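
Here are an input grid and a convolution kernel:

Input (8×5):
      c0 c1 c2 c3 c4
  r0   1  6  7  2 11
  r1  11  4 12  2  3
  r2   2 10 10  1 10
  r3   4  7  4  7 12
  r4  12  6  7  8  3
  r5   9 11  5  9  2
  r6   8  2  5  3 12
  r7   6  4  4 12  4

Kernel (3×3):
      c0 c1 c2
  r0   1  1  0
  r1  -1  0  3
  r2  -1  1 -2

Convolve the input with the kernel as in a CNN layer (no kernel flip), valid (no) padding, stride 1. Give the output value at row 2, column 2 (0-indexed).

38

The receptive field on the input at this output position is [10 1 10 / 4 7 12 / 7 8 3]. Elementwise product with the kernel and sum: 10·1 + 1·1 + 4·-1 + 12·3 + 7·-1 + 8·1 + 3·-2.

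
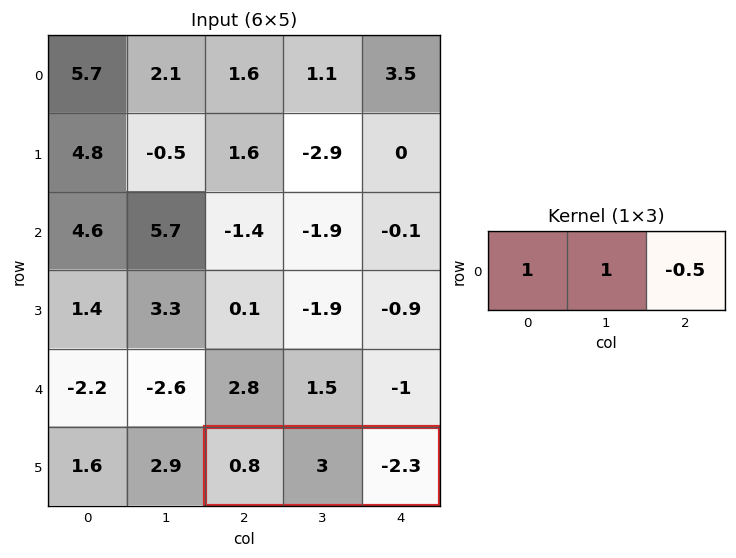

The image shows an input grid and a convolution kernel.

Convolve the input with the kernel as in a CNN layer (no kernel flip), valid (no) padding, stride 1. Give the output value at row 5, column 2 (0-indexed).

The receptive field on the input at this output position is [0.8 3 -2.3]. Elementwise product with the kernel and sum: 0.8·1 + 3·1 + -2.3·-0.5.

4.95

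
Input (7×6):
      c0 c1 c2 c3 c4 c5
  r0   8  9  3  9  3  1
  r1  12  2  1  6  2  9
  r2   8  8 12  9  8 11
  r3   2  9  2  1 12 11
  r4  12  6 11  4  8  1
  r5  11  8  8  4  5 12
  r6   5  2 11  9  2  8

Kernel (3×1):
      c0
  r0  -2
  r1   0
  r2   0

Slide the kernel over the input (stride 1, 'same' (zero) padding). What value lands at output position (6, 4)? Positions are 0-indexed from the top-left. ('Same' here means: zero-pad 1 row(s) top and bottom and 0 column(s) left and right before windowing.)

-10

The receptive field on the zero-padded input at this output position is [5 / 2 / 0]. Elementwise product with the kernel and sum: 5·-2.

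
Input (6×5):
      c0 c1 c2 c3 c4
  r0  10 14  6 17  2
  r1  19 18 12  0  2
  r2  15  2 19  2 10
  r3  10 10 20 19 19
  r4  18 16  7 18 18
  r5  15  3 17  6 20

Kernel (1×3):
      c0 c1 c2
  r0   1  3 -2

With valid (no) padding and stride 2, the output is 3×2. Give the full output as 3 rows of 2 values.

40 53
-17 5
52 25

Output[0,0]: The receptive field on the input at this output position is [10 14 6]. Elementwise product with the kernel and sum: 10·1 + 14·3 + 6·-2.
Output[0,1]: The receptive field on the input at this output position is [6 17 2]. Elementwise product with the kernel and sum: 6·1 + 17·3 + 2·-2.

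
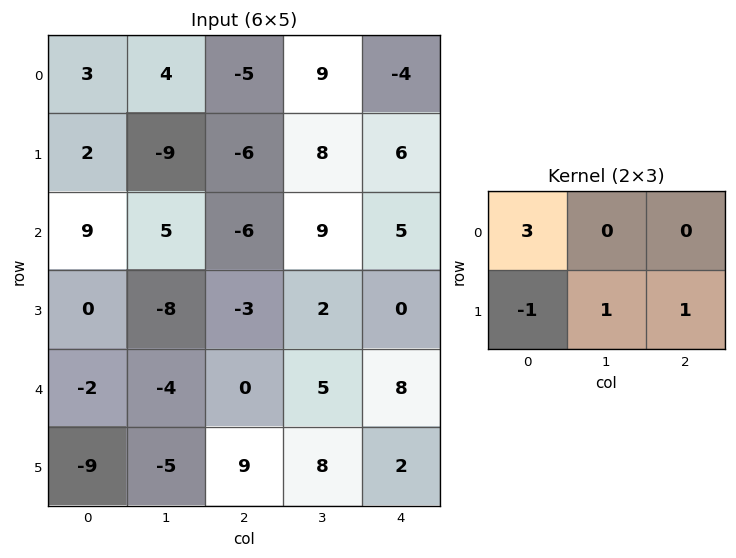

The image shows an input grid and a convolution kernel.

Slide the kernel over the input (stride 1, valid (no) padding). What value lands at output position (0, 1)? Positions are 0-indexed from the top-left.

The receptive field on the input at this output position is [4 -5 9 / -9 -6 8]. Elementwise product with the kernel and sum: 4·3 + -9·-1 + -6·1 + 8·1.

23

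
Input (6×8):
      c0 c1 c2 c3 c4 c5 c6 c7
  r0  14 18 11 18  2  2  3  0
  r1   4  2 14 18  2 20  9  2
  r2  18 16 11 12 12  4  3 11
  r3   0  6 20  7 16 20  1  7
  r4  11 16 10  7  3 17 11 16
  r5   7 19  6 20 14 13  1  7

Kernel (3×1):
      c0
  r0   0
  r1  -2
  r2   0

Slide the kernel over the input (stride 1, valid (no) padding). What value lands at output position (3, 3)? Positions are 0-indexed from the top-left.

The receptive field on the input at this output position is [7 / 7 / 20]. Elementwise product with the kernel and sum: 7·-2.

-14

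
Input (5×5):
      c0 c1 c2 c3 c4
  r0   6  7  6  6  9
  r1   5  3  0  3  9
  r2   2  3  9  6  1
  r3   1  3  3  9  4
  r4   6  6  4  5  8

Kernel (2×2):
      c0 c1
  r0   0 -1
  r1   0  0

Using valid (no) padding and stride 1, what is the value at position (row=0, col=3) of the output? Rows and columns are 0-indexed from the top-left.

The receptive field on the input at this output position is [6 9 / 3 9]. Elementwise product with the kernel and sum: 9·-1.

-9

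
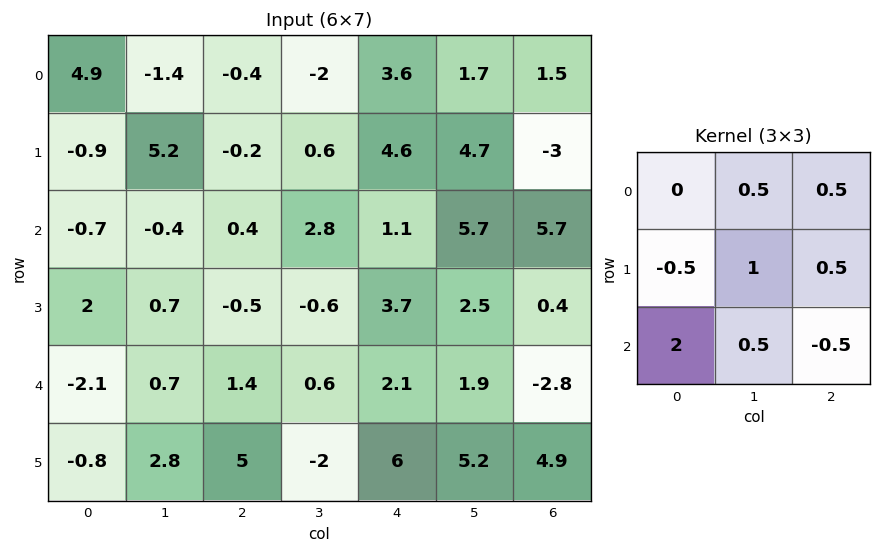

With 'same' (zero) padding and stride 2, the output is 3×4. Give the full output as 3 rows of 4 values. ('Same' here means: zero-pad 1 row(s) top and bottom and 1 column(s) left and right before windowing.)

1.15 9.3 6.6 8.55
1.9 3.65 6.6 6.55
-2.2 9.9 2.25 9.3

Output[0,0]: The receptive field on the zero-padded input at this output position is [0 0 0 / 0 4.9 -1.4 / 0 -0.9 5.2]. Elementwise product with the kernel and sum: 0·0.5 + 0·0.5 + 0·-0.5 + 4.9·1 + -1.4·0.5 + 0·2 + -0.9·0.5 + 5.2·-0.5.
Output[0,1]: The receptive field on the zero-padded input at this output position is [0 0 0 / -1.4 -0.4 -2 / 5.2 -0.2 0.6]. Elementwise product with the kernel and sum: 0·0.5 + 0·0.5 + -1.4·-0.5 + -0.4·1 + -2·0.5 + 5.2·2 + -0.2·0.5 + 0.6·-0.5.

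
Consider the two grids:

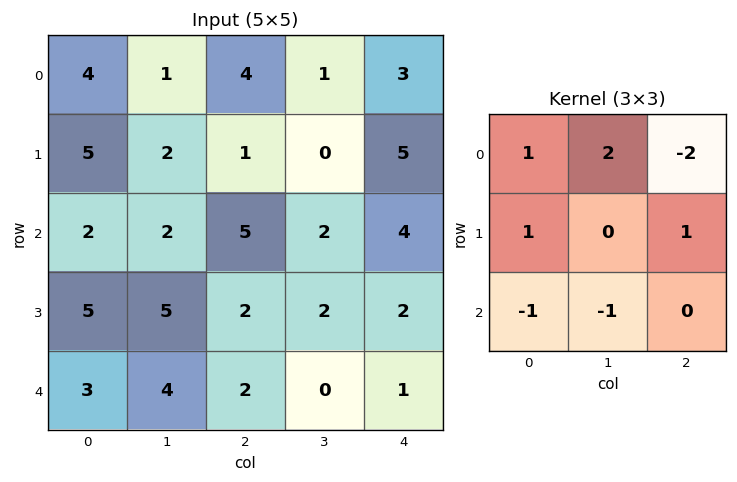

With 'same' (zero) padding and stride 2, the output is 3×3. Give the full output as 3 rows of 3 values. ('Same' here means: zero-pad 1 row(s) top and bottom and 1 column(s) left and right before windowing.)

-4 -1 -4
3 1 8
4 9 6

Output[0,0]: The receptive field on the zero-padded input at this output position is [0 0 0 / 0 4 1 / 0 5 2]. Elementwise product with the kernel and sum: 0·1 + 0·2 + 0·-2 + 0·1 + 1·1 + 0·-1 + 5·-1.
Output[0,1]: The receptive field on the zero-padded input at this output position is [0 0 0 / 1 4 1 / 2 1 0]. Elementwise product with the kernel and sum: 0·1 + 0·2 + 0·-2 + 1·1 + 1·1 + 2·-1 + 1·-1.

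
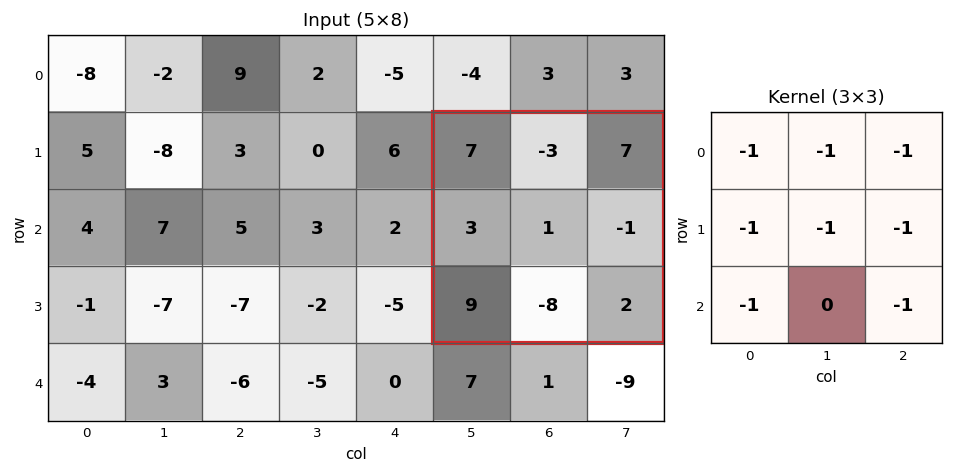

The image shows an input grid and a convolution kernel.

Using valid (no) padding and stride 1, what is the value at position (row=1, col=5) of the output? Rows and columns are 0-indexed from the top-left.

-25

The receptive field on the input at this output position is [7 -3 7 / 3 1 -1 / 9 -8 2]. Elementwise product with the kernel and sum: 7·-1 + -3·-1 + 7·-1 + 3·-1 + 1·-1 + -1·-1 + 9·-1 + 2·-1.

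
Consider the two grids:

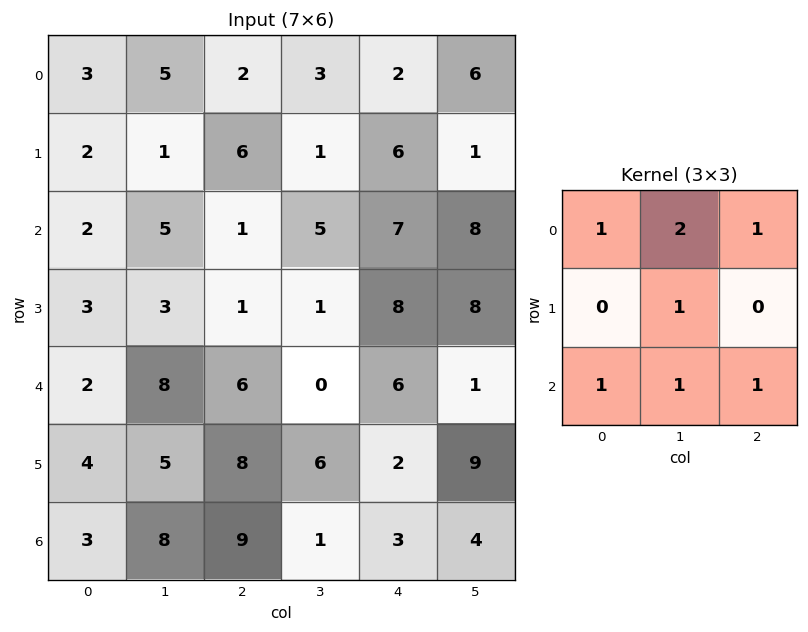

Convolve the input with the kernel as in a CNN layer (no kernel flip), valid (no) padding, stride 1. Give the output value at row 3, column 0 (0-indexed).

The receptive field on the input at this output position is [3 3 1 / 2 8 6 / 4 5 8]. Elementwise product with the kernel and sum: 3·1 + 3·2 + 1·1 + 8·1 + 4·1 + 5·1 + 8·1.

35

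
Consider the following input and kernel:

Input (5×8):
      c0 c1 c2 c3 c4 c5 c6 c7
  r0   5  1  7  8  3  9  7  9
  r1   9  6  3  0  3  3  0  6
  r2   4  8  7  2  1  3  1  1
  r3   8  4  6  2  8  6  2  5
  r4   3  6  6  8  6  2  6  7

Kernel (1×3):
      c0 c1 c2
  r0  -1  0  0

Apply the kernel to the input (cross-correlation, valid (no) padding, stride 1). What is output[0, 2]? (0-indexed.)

-7

The receptive field on the input at this output position is [7 8 3]. Elementwise product with the kernel and sum: 7·-1.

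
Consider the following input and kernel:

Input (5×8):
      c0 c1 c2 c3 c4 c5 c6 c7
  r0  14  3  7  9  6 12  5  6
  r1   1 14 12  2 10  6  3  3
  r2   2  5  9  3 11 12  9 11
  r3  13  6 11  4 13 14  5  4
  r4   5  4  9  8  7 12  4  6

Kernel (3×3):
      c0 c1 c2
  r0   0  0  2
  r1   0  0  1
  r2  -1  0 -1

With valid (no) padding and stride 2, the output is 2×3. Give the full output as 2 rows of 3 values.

Output[0,0]: The receptive field on the input at this output position is [14 3 7 / 1 14 12 / 2 5 9]. Elementwise product with the kernel and sum: 7·2 + 12·1 + 2·-1 + 9·-1.
Output[0,1]: The receptive field on the input at this output position is [7 9 6 / 12 2 10 / 9 3 11]. Elementwise product with the kernel and sum: 6·2 + 10·1 + 9·-1 + 11·-1.

15 2 -7
15 19 12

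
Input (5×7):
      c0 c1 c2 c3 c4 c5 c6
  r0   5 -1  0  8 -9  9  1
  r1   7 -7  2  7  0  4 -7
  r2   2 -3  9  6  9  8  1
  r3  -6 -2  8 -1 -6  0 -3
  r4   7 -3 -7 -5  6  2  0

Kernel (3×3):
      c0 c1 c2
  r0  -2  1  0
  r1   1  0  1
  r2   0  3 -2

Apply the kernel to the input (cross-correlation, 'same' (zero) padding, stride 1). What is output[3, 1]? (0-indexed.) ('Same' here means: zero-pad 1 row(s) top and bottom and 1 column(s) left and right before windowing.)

0

The receptive field on the zero-padded input at this output position is [2 -3 9 / -6 -2 8 / 7 -3 -7]. Elementwise product with the kernel and sum: 2·-2 + -3·1 + -6·1 + 8·1 + -3·3 + -7·-2.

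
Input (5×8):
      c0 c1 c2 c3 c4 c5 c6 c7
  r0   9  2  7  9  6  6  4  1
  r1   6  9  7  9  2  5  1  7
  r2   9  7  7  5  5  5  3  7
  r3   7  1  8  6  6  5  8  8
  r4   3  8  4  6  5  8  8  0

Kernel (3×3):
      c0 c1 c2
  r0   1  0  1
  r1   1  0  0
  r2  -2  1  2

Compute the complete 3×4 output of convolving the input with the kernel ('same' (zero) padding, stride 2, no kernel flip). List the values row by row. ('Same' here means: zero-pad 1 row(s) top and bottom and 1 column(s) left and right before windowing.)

24 9 3 11
18 43 23 31
1 15 17 21

Output[0,0]: The receptive field on the zero-padded input at this output position is [0 0 0 / 0 9 2 / 0 6 9]. Elementwise product with the kernel and sum: 0·1 + 0·1 + 0·1 + 0·-2 + 6·1 + 9·2.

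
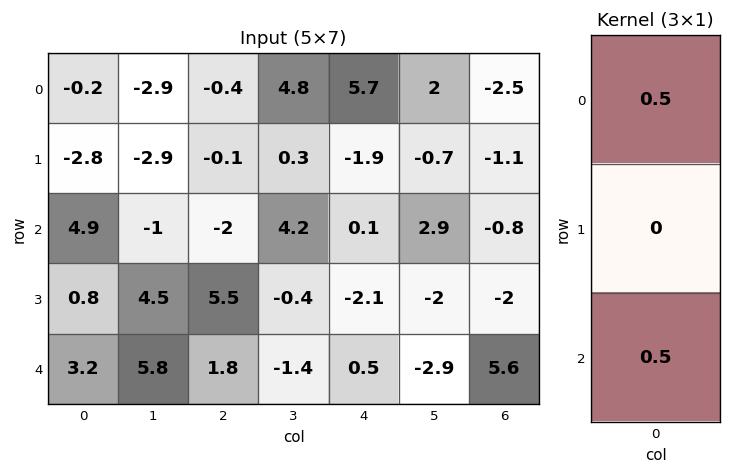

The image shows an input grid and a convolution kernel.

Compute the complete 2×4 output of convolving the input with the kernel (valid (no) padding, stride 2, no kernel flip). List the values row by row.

2.35 -1.2 2.9 -1.65
4.05 -0.1 0.3 2.4

Output[0,0]: The receptive field on the input at this output position is [-0.2 / -2.8 / 4.9]. Elementwise product with the kernel and sum: -0.2·0.5 + 4.9·0.5.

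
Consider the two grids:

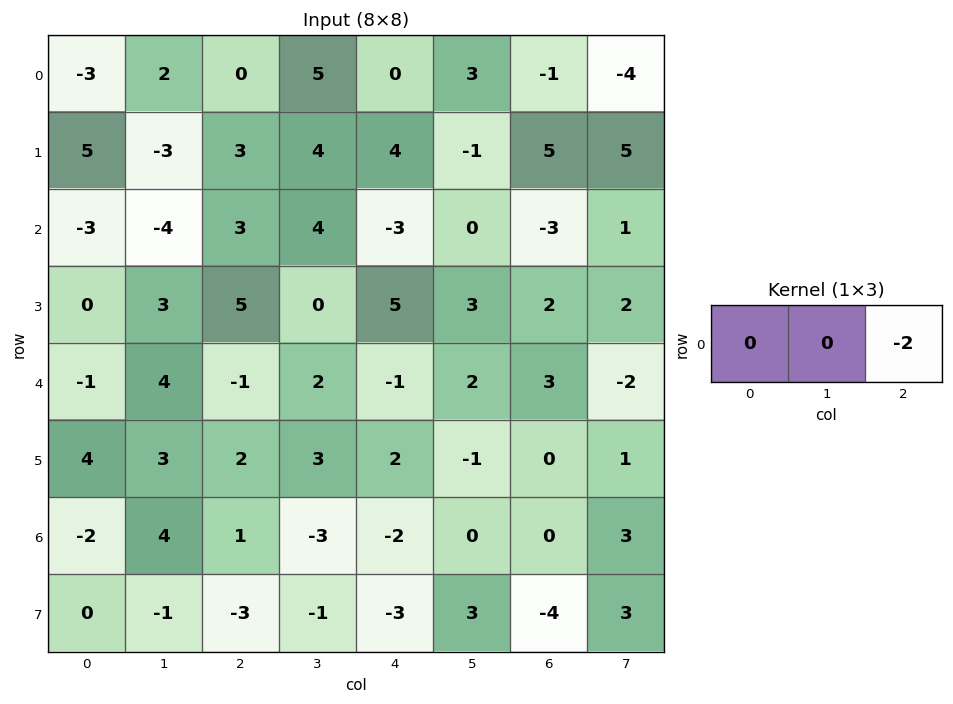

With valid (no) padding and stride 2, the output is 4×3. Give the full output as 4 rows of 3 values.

0 0 2
-6 6 6
2 2 -6
-2 4 0

Output[0,0]: The receptive field on the input at this output position is [-3 2 0]. Elementwise product with the kernel and sum: 0·-2.
Output[0,1]: The receptive field on the input at this output position is [0 5 0]. Elementwise product with the kernel and sum: 0·-2.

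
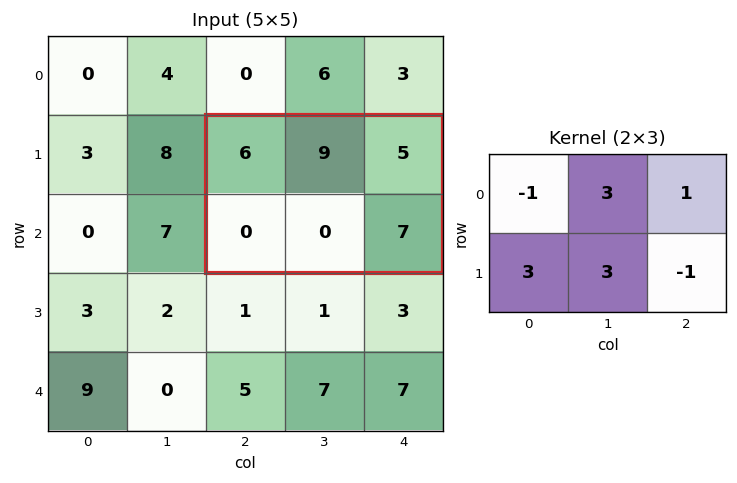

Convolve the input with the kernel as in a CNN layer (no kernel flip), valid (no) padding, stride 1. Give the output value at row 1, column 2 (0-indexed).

19

The receptive field on the input at this output position is [6 9 5 / 0 0 7]. Elementwise product with the kernel and sum: 6·-1 + 9·3 + 5·1 + 0·3 + 0·3 + 7·-1.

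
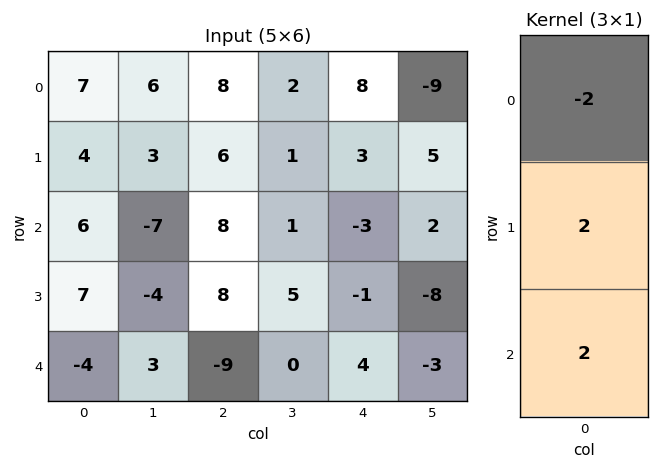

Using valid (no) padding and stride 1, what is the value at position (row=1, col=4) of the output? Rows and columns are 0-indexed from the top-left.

-14

The receptive field on the input at this output position is [3 / -3 / -1]. Elementwise product with the kernel and sum: 3·-2 + -3·2 + -1·2.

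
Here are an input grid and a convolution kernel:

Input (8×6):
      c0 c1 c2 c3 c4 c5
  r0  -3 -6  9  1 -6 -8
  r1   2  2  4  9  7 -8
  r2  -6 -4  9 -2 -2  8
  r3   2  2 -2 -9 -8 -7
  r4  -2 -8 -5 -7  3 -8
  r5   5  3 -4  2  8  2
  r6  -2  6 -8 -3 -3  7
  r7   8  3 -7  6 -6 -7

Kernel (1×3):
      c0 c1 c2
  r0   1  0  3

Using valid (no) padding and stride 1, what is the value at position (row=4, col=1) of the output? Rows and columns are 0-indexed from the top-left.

The receptive field on the input at this output position is [-8 -5 -7]. Elementwise product with the kernel and sum: -8·1 + -7·3.

-29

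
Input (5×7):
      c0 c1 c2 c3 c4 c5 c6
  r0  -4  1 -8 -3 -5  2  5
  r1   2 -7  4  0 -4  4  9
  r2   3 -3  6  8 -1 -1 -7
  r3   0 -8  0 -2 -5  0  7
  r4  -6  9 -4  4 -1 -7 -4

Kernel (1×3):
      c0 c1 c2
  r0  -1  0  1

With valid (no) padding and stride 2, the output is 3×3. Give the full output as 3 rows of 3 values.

-4 3 10
3 -7 -6
2 3 -3

Output[0,0]: The receptive field on the input at this output position is [-4 1 -8]. Elementwise product with the kernel and sum: -4·-1 + -8·1.
Output[0,1]: The receptive field on the input at this output position is [-8 -3 -5]. Elementwise product with the kernel and sum: -8·-1 + -5·1.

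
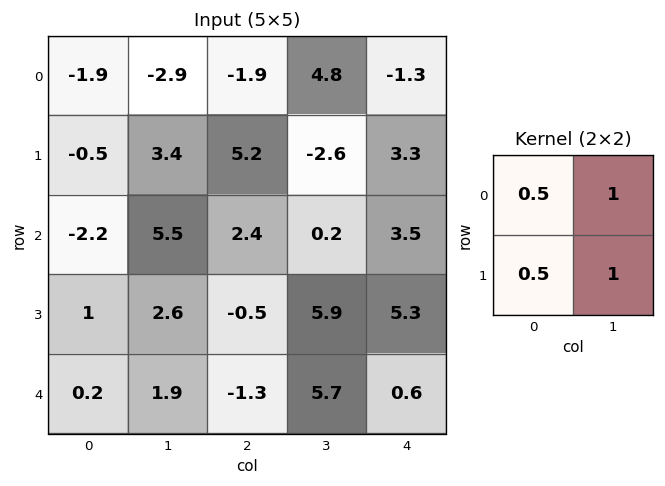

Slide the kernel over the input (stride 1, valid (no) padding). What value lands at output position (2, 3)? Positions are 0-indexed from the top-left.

The receptive field on the input at this output position is [0.2 3.5 / 5.9 5.3]. Elementwise product with the kernel and sum: 0.2·0.5 + 3.5·1 + 5.9·0.5 + 5.3·1.

11.85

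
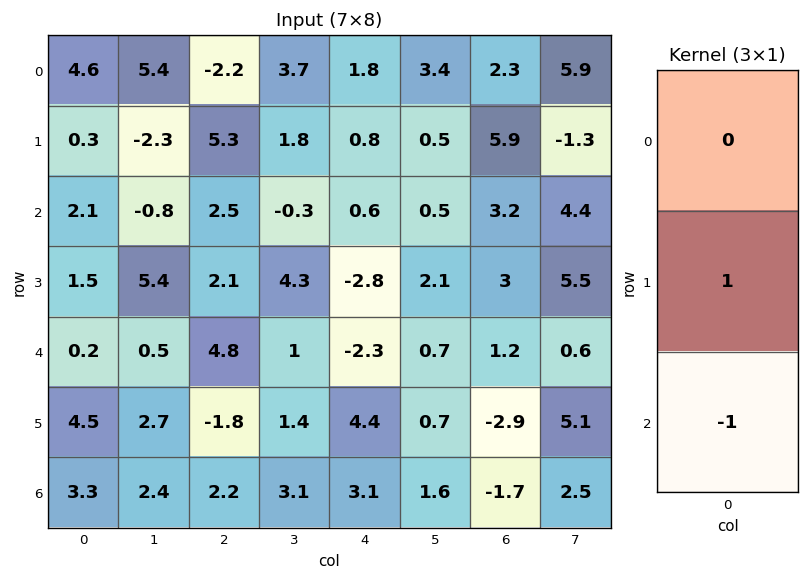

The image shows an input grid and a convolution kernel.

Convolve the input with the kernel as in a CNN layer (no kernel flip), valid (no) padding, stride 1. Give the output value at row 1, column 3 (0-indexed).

The receptive field on the input at this output position is [1.8 / -0.3 / 4.3]. Elementwise product with the kernel and sum: -0.3·1 + 4.3·-1.

-4.6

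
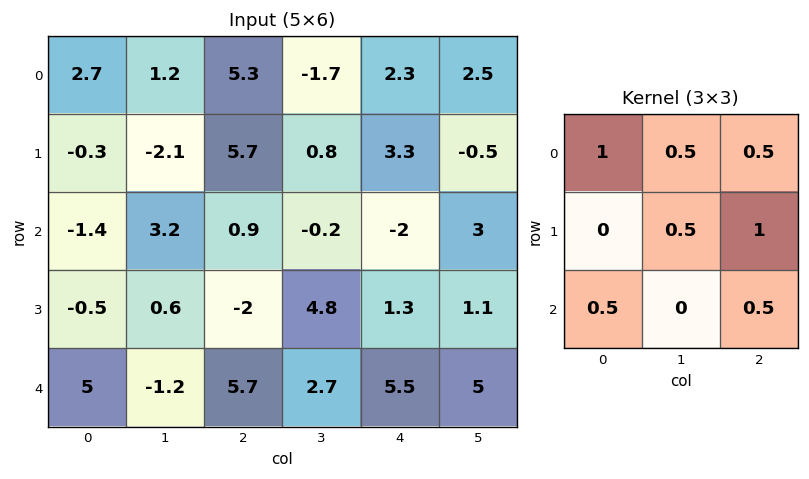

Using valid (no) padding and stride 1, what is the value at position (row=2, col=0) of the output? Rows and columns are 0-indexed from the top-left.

4.3

The receptive field on the input at this output position is [-1.4 3.2 0.9 / -0.5 0.6 -2 / 5 -1.2 5.7]. Elementwise product with the kernel and sum: -1.4·1 + 3.2·0.5 + 0.9·0.5 + 0.6·0.5 + -2·1 + 5·0.5 + 5.7·0.5.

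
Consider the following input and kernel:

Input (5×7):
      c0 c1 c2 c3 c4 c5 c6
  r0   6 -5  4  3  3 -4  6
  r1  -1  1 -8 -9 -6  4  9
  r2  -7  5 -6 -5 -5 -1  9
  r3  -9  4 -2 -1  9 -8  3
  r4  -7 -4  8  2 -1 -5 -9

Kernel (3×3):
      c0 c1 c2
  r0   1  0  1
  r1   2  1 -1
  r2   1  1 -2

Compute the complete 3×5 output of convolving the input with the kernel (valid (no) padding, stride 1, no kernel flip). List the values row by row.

Output[0,0]: The receptive field on the input at this output position is [6 -5 4 / -1 1 -8 / -7 5 -6]. Elementwise product with the kernel and sum: 6·1 + 4·1 + -1·2 + 1·1 + -8·-1 + -7·1 + 5·1 + -6·-2.
Output[0,1]: The receptive field on the input at this output position is [-5 4 3 / 1 -8 -9 / 5 -6 -5]. Elementwise product with the kernel and sum: -5·1 + 3·1 + 1·2 + -8·1 + -9·-1 + 5·1 + -6·1 + -5·-2.

27 10 -13 -37 -32
-13 5 -47 5 -22
-52 7 -13 20 23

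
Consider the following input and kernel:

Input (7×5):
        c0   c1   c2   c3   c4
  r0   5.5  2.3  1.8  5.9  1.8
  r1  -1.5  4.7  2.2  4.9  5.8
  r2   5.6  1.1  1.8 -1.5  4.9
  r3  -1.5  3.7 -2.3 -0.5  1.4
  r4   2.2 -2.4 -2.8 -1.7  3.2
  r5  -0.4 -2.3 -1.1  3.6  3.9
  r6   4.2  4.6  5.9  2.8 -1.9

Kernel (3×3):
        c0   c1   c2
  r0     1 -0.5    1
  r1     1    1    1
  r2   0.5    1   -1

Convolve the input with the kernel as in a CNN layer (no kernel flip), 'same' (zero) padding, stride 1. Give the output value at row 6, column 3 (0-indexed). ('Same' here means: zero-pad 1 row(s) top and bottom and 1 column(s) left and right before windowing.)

7.8

The receptive field on the zero-padded input at this output position is [-1.1 3.6 3.9 / 5.9 2.8 -1.9 / 0 0 0]. Elementwise product with the kernel and sum: -1.1·1 + 3.6·-0.5 + 3.9·1 + 5.9·1 + 2.8·1 + -1.9·1 + 0·0.5 + 0·1 + 0·-1.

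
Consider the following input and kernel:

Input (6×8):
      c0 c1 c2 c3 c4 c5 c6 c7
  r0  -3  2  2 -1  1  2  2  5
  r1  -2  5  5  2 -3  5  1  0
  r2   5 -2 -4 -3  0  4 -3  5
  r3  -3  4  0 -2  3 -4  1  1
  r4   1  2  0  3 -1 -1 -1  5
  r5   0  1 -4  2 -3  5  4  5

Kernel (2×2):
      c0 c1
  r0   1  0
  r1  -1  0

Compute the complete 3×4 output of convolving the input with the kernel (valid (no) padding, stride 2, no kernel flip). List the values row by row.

-1 -3 4 1
8 -4 -3 -4
1 4 2 -5

Output[0,0]: The receptive field on the input at this output position is [-3 2 / -2 5]. Elementwise product with the kernel and sum: -3·1 + -2·-1.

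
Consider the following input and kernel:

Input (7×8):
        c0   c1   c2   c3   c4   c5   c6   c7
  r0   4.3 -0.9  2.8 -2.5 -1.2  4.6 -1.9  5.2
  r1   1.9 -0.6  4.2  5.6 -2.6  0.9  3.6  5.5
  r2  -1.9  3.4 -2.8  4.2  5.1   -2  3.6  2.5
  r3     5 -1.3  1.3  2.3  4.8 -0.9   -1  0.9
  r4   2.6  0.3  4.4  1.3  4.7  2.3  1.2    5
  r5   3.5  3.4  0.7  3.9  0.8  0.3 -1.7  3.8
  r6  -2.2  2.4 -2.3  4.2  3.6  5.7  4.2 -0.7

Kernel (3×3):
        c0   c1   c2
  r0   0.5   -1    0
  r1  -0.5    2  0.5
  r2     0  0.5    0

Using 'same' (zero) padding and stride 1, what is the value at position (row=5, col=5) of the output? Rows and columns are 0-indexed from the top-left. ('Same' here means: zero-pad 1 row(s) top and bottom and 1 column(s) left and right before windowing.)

2.25

The receptive field on the zero-padded input at this output position is [4.7 2.3 1.2 / 0.8 0.3 -1.7 / 3.6 5.7 4.2]. Elementwise product with the kernel and sum: 4.7·0.5 + 2.3·-1 + 0.8·-0.5 + 0.3·2 + -1.7·0.5 + 5.7·0.5.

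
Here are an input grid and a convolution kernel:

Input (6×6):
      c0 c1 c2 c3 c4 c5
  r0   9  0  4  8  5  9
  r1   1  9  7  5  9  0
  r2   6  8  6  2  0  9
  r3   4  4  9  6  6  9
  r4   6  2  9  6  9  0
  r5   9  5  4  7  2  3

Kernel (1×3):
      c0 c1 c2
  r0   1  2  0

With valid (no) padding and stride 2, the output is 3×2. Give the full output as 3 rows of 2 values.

9 20
22 10
10 21

Output[0,0]: The receptive field on the input at this output position is [9 0 4]. Elementwise product with the kernel and sum: 9·1 + 0·2.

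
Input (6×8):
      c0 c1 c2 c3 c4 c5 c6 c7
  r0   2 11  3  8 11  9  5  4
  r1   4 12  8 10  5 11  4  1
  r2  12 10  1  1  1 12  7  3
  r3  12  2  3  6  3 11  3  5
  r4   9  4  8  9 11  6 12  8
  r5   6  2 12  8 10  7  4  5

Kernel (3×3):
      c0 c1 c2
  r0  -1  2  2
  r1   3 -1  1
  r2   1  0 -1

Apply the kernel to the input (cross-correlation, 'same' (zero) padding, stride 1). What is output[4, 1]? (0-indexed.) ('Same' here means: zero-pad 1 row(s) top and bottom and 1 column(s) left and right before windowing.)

23

The receptive field on the zero-padded input at this output position is [12 2 3 / 9 4 8 / 6 2 12]. Elementwise product with the kernel and sum: 12·-1 + 2·2 + 3·2 + 9·3 + 4·-1 + 8·1 + 6·1 + 12·-1.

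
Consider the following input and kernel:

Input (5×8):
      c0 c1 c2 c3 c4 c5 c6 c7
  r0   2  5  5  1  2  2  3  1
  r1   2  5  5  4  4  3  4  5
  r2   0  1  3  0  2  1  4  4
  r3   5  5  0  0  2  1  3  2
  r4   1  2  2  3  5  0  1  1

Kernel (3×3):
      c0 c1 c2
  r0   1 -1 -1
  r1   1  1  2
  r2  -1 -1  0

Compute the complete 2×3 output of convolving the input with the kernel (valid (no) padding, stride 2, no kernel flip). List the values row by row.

8 16 9
3 0 1

Output[0,0]: The receptive field on the input at this output position is [2 5 5 / 2 5 5 / 0 1 3]. Elementwise product with the kernel and sum: 2·1 + 5·-1 + 5·-1 + 2·1 + 5·1 + 5·2 + 0·-1 + 1·-1.
Output[0,1]: The receptive field on the input at this output position is [5 1 2 / 5 4 4 / 3 0 2]. Elementwise product with the kernel and sum: 5·1 + 1·-1 + 2·-1 + 5·1 + 4·1 + 4·2 + 3·-1 + 0·-1.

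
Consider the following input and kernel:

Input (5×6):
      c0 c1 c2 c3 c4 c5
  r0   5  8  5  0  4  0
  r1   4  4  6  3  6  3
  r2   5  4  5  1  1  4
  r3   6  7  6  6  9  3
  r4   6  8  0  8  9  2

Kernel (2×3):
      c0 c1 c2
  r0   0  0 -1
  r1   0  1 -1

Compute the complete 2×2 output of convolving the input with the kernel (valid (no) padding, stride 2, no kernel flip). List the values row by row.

Output[0,0]: The receptive field on the input at this output position is [5 8 5 / 4 4 6]. Elementwise product with the kernel and sum: 5·-1 + 4·1 + 6·-1.
Output[0,1]: The receptive field on the input at this output position is [5 0 4 / 6 3 6]. Elementwise product with the kernel and sum: 4·-1 + 3·1 + 6·-1.

-7 -7
-4 -4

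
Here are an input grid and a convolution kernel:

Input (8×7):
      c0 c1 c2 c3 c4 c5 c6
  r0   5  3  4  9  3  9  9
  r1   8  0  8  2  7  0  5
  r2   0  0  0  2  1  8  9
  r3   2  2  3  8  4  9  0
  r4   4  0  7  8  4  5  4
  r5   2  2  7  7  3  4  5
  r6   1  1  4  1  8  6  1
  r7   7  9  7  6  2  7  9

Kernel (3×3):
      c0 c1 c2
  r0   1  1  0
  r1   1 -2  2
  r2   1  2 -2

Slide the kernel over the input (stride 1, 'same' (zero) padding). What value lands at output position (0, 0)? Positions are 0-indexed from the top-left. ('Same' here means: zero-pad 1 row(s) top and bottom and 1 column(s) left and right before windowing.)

The receptive field on the zero-padded input at this output position is [0 0 0 / 0 5 3 / 0 8 0]. Elementwise product with the kernel and sum: 0·1 + 0·1 + 0·1 + 5·-2 + 3·2 + 0·1 + 8·2 + 0·-2.

12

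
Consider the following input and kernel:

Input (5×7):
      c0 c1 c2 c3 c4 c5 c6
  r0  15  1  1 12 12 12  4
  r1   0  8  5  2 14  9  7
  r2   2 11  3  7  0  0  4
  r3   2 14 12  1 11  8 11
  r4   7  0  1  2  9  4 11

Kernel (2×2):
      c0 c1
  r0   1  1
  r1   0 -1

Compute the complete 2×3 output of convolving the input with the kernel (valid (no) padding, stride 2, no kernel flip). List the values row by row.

8 11 15
-1 9 -8

Output[0,0]: The receptive field on the input at this output position is [15 1 / 0 8]. Elementwise product with the kernel and sum: 15·1 + 1·1 + 8·-1.
Output[0,1]: The receptive field on the input at this output position is [1 12 / 5 2]. Elementwise product with the kernel and sum: 1·1 + 12·1 + 2·-1.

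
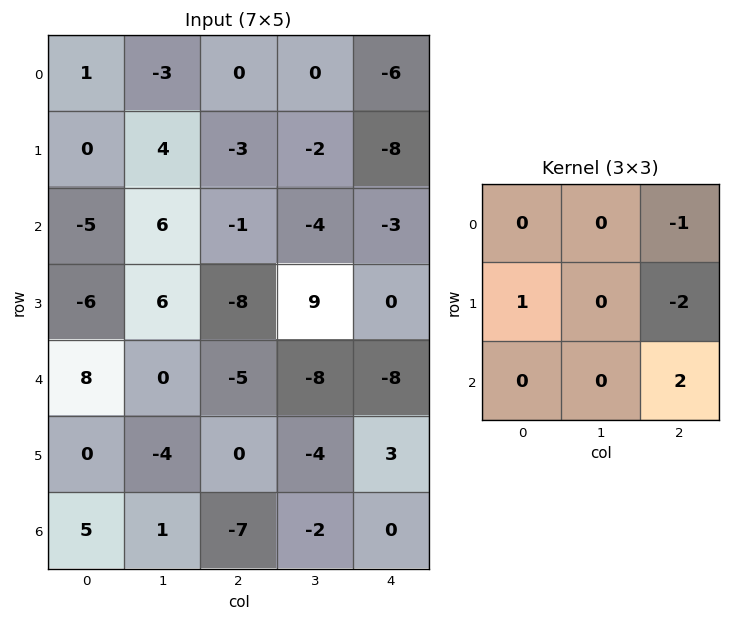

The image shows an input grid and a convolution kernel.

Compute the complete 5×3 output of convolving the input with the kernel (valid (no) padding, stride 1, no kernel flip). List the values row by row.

4 0 13
-16 34 13
1 -24 -21
26 -1 17
-9 8 2

Output[0,0]: The receptive field on the input at this output position is [1 -3 0 / 0 4 -3 / -5 6 -1]. Elementwise product with the kernel and sum: 0·-1 + 0·1 + -3·-2 + -1·2.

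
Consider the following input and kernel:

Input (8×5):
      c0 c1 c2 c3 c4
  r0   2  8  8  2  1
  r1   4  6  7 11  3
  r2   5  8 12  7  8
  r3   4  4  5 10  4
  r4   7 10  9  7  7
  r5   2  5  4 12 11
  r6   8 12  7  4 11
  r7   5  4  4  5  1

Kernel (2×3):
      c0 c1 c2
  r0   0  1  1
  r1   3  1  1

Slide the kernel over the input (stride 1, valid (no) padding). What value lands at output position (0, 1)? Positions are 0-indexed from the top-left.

46

The receptive field on the input at this output position is [8 8 2 / 6 7 11]. Elementwise product with the kernel and sum: 8·1 + 2·1 + 6·3 + 7·1 + 11·1.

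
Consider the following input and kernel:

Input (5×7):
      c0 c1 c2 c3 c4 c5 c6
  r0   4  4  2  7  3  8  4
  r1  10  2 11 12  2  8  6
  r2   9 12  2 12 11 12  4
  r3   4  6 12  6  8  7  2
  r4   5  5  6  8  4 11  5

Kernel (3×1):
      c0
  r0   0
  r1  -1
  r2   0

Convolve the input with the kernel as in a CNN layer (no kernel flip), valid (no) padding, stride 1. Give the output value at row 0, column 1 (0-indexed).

-2

The receptive field on the input at this output position is [4 / 2 / 12]. Elementwise product with the kernel and sum: 2·-1.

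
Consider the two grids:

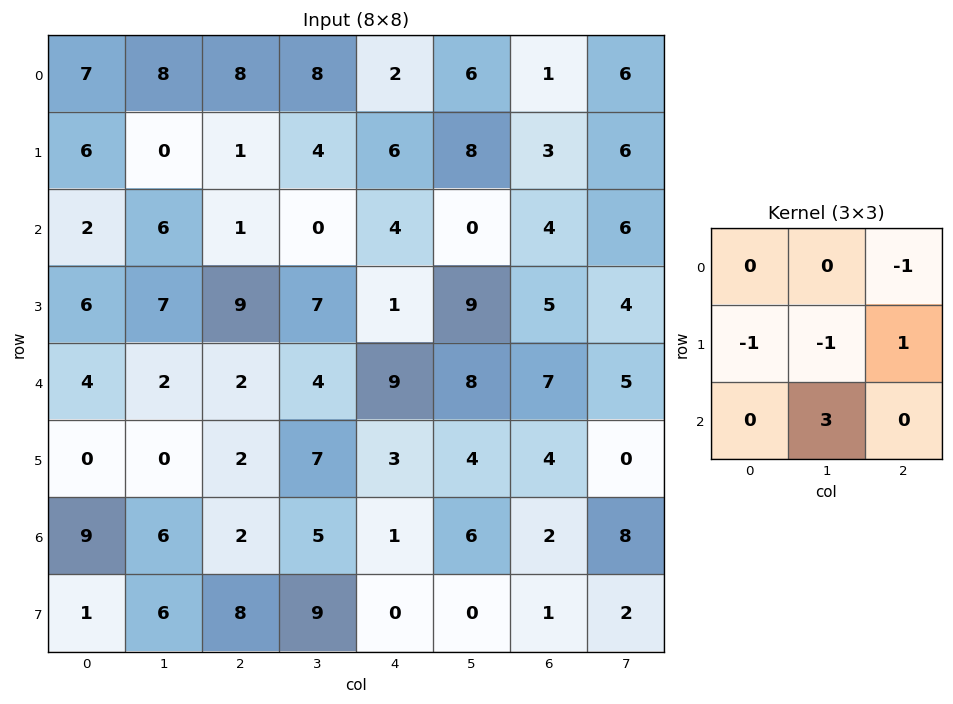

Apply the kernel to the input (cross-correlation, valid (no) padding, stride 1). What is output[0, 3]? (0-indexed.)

The receptive field on the input at this output position is [8 2 6 / 4 6 8 / 0 4 0]. Elementwise product with the kernel and sum: 6·-1 + 4·-1 + 6·-1 + 8·1 + 4·3.

4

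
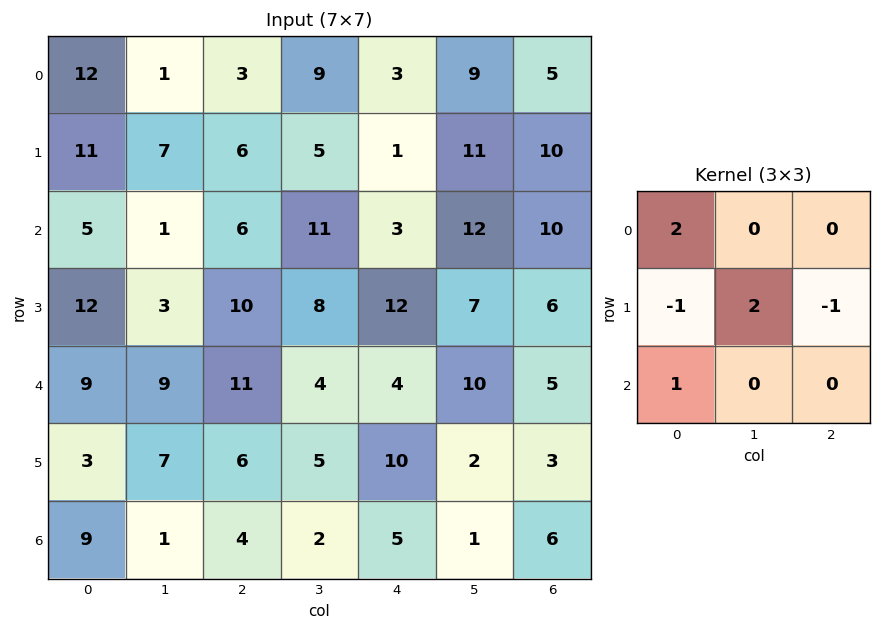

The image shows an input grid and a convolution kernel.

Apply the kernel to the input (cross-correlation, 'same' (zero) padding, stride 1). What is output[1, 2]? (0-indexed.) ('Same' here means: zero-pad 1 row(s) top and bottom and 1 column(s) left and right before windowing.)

The receptive field on the zero-padded input at this output position is [1 3 9 / 7 6 5 / 1 6 11]. Elementwise product with the kernel and sum: 1·2 + 7·-1 + 6·2 + 5·-1 + 1·1.

3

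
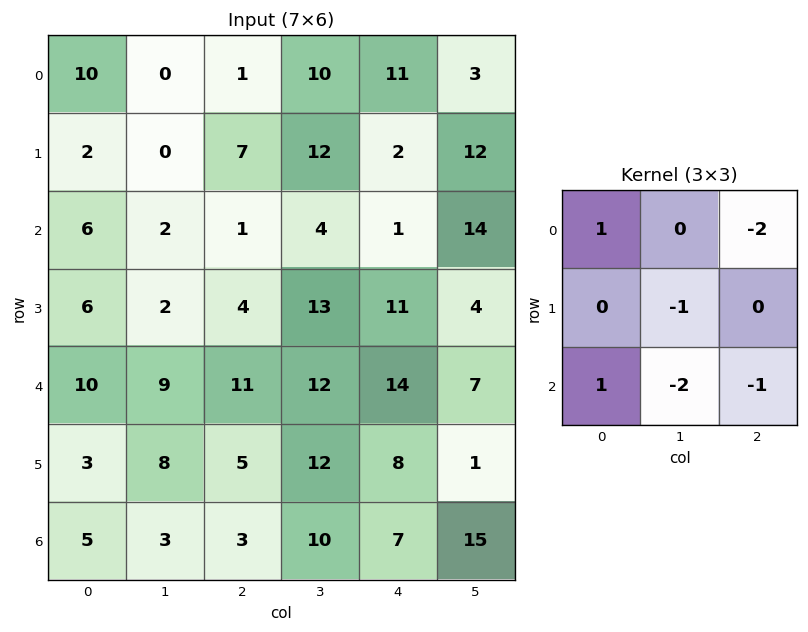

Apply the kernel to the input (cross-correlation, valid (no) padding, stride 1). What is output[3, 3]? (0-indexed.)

-14

The receptive field on the input at this output position is [13 11 4 / 12 14 7 / 12 8 1]. Elementwise product with the kernel and sum: 13·1 + 4·-2 + 14·-1 + 12·1 + 8·-2 + 1·-1.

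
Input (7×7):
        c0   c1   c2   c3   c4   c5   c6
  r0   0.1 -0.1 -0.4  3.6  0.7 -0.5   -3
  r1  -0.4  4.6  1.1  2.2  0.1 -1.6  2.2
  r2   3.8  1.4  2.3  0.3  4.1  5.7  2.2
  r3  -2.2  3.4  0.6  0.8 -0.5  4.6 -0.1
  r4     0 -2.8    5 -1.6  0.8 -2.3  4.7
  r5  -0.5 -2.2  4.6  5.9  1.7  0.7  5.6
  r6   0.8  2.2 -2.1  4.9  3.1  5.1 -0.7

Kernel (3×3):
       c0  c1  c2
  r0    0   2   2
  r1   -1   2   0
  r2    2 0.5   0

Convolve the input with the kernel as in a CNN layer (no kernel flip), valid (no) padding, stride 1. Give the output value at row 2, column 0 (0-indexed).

15

The receptive field on the input at this output position is [3.8 1.4 2.3 / -2.2 3.4 0.6 / 0 -2.8 5]. Elementwise product with the kernel and sum: 1.4·2 + 2.3·2 + -2.2·-1 + 3.4·2 + 0·2 + -2.8·0.5.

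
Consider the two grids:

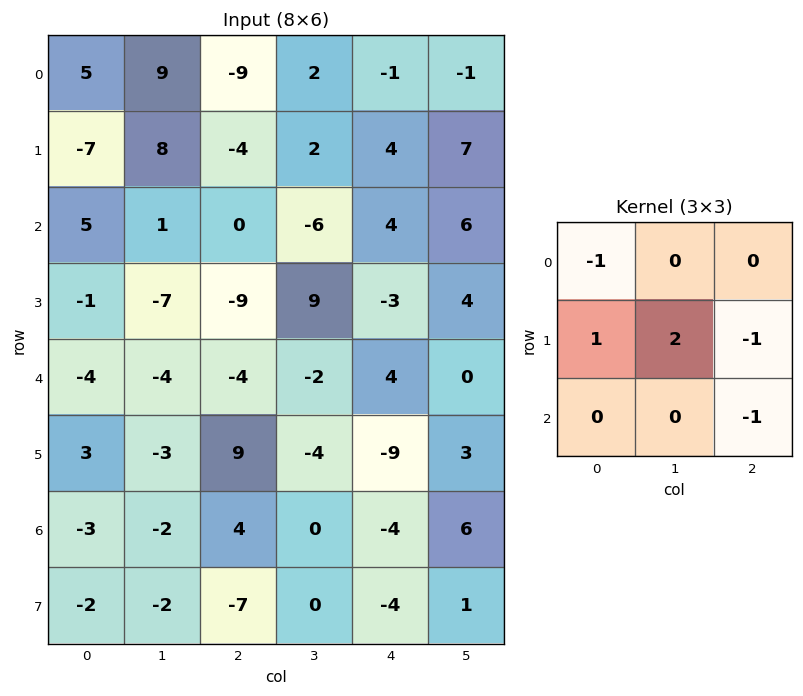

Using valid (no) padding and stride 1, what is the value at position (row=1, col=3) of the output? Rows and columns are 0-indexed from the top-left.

The receptive field on the input at this output position is [2 4 7 / -6 4 6 / 9 -3 4]. Elementwise product with the kernel and sum: 2·-1 + -6·1 + 4·2 + 6·-1 + 4·-1.

-10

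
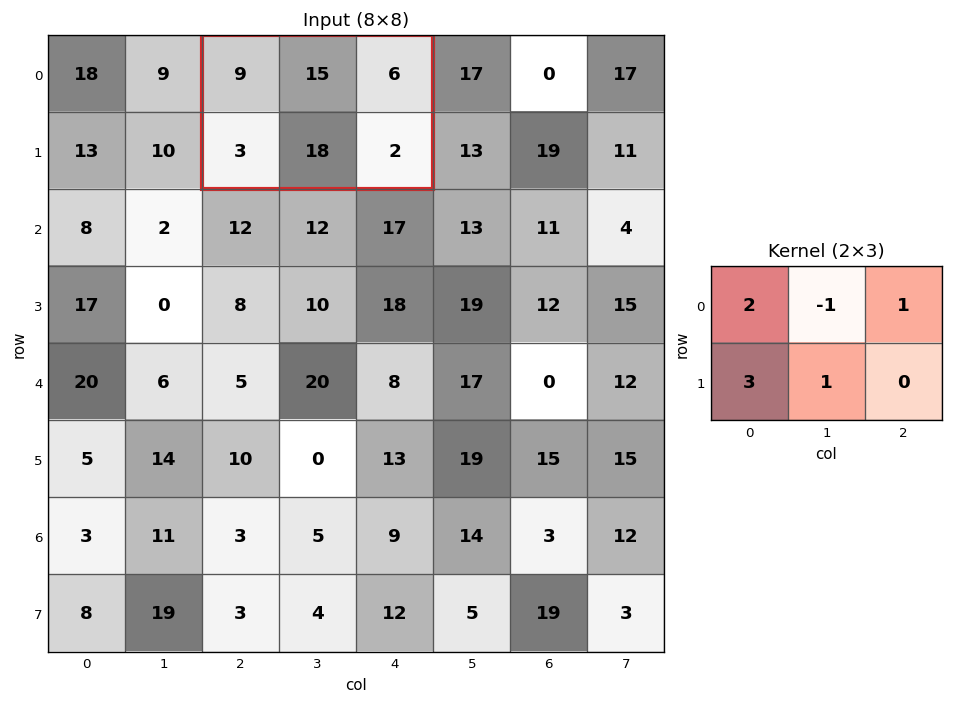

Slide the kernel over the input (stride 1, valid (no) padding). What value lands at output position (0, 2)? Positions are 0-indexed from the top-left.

The receptive field on the input at this output position is [9 15 6 / 3 18 2]. Elementwise product with the kernel and sum: 9·2 + 15·-1 + 6·1 + 3·3 + 18·1.

36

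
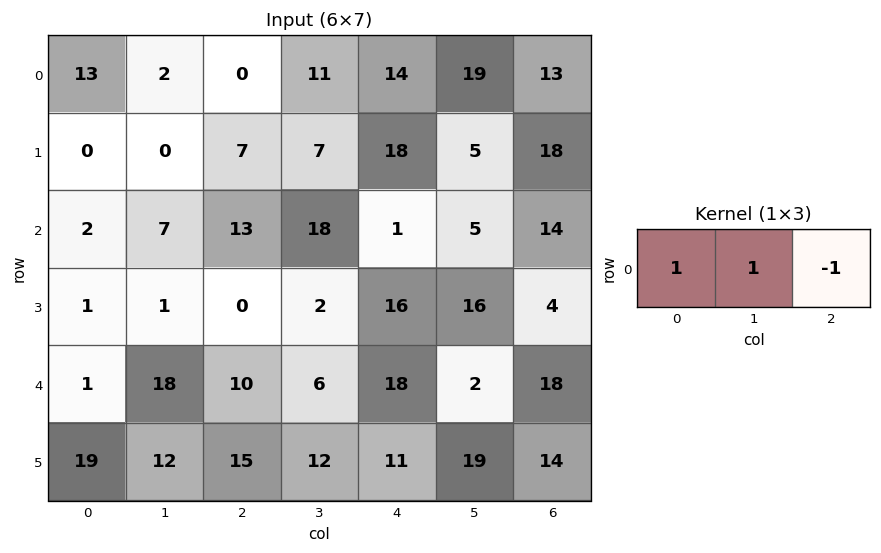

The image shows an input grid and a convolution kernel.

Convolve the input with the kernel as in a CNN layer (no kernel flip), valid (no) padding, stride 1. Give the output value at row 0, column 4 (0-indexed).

The receptive field on the input at this output position is [14 19 13]. Elementwise product with the kernel and sum: 14·1 + 19·1 + 13·-1.

20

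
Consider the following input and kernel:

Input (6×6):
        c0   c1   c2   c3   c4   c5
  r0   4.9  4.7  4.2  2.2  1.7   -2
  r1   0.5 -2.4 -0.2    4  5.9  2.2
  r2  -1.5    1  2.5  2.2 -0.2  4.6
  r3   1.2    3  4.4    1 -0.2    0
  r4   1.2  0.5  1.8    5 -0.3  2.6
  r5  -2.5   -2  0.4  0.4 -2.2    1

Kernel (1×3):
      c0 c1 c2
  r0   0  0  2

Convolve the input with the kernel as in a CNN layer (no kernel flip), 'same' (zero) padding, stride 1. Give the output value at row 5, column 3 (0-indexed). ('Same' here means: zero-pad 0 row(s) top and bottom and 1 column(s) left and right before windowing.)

-4.4

The receptive field on the zero-padded input at this output position is [0.4 0.4 -2.2]. Elementwise product with the kernel and sum: -2.2·2.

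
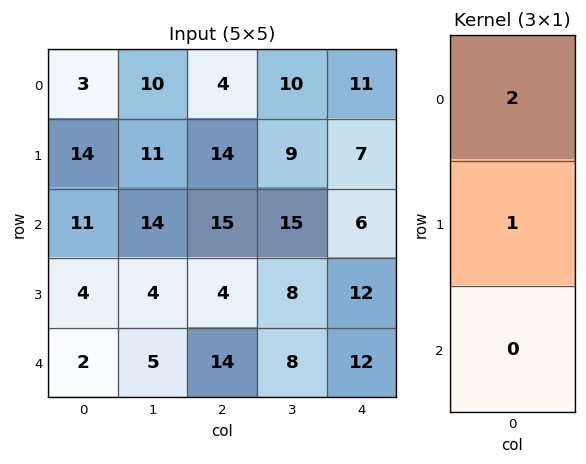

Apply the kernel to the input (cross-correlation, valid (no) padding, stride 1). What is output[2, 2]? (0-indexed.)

The receptive field on the input at this output position is [15 / 4 / 14]. Elementwise product with the kernel and sum: 15·2 + 4·1.

34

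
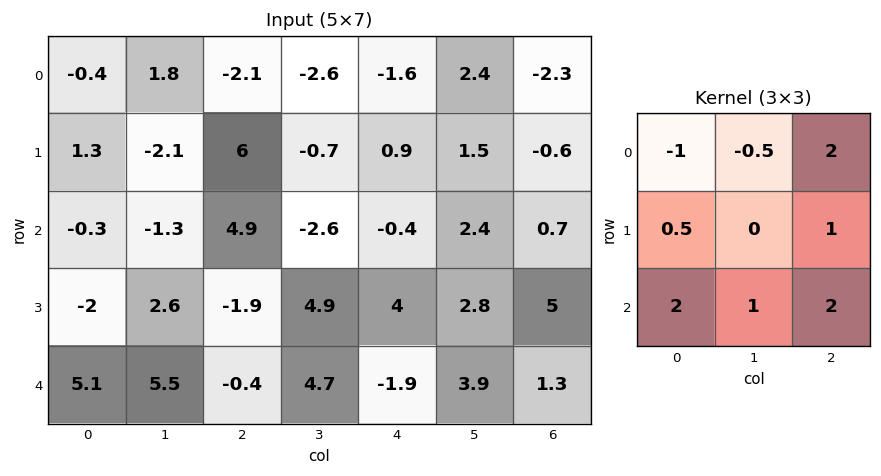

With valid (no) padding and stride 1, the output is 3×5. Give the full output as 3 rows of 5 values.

Output[0,0]: The receptive field on the input at this output position is [-0.4 1.8 -2.1 / 1.3 -2.1 6 / -0.3 -1.3 4.9]. Elementwise product with the kernel and sum: -0.4·-1 + 1.8·-0.5 + -2.1·2 + 1.3·0.5 + 6·1 + -0.3·2 + -1.3·1 + 4.9·2.

9.85 -10.6 10.5 8.55 -1.35
11.3 7.55 7.3 23.75 18.45
22.75 19.85 -1.25 28.15 10.3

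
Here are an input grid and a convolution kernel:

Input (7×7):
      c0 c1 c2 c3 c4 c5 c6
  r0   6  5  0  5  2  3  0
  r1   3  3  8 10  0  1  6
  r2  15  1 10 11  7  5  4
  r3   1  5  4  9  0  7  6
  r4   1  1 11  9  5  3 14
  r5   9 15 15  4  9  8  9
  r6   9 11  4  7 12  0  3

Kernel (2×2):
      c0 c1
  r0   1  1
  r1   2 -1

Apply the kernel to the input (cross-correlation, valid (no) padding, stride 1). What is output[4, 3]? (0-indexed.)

13

The receptive field on the input at this output position is [9 5 / 4 9]. Elementwise product with the kernel and sum: 9·1 + 5·1 + 4·2 + 9·-1.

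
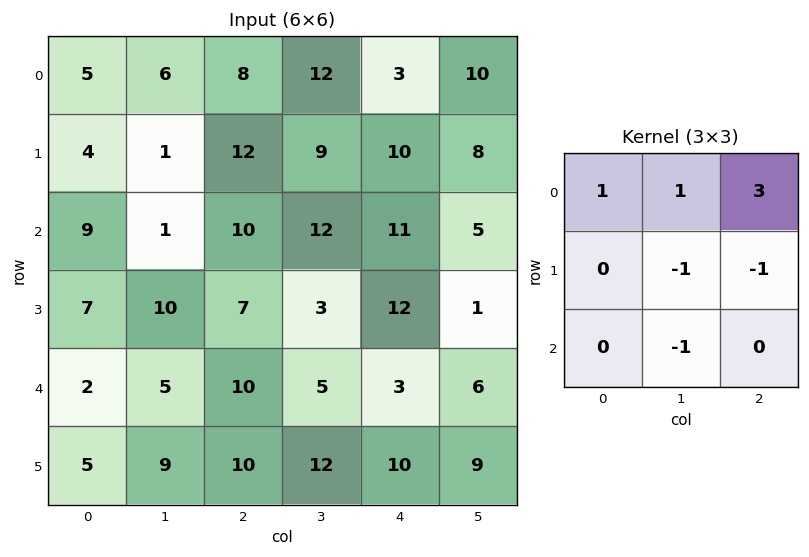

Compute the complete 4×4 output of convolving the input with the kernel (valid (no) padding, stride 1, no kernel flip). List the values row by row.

Output[0,0]: The receptive field on the input at this output position is [5 6 8 / 4 1 12 / 9 1 10]. Elementwise product with the kernel and sum: 5·1 + 6·1 + 8·3 + 1·-1 + 12·-1 + 1·-1.

21 19 -2 16
20 11 25 15
18 27 35 22
14 1 26 -1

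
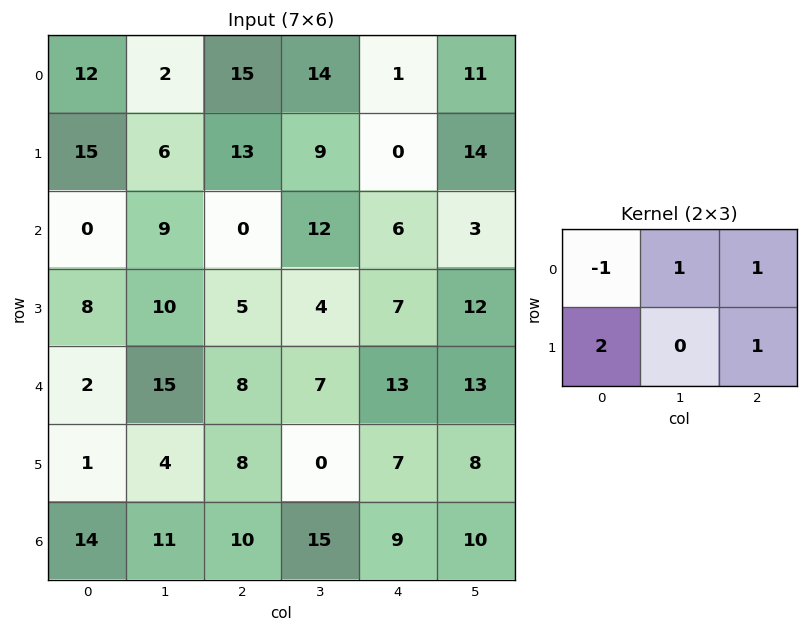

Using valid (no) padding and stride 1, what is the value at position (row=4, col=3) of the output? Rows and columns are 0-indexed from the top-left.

The receptive field on the input at this output position is [7 13 13 / 0 7 8]. Elementwise product with the kernel and sum: 7·-1 + 13·1 + 13·1 + 0·2 + 8·1.

27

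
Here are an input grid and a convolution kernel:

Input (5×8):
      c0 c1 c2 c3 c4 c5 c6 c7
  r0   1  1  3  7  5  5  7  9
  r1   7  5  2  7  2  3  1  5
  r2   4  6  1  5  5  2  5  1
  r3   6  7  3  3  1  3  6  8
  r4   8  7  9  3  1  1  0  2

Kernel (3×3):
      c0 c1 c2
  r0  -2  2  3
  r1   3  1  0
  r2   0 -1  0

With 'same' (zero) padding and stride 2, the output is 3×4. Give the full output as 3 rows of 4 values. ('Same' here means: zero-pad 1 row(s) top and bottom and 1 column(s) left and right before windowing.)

-6 4 24 21
27 31 18 16
41 31 15 33

Output[0,0]: The receptive field on the zero-padded input at this output position is [0 0 0 / 0 1 1 / 0 7 5]. Elementwise product with the kernel and sum: 0·-2 + 0·2 + 0·3 + 0·3 + 1·1 + 7·-1.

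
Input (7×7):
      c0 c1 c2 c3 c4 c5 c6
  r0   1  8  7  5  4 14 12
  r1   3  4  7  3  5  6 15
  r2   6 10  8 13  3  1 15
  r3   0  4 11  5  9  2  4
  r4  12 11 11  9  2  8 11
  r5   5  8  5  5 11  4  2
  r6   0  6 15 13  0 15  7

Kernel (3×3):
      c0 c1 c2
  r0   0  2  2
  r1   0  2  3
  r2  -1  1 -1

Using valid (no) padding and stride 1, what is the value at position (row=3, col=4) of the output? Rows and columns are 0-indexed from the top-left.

52

The receptive field on the input at this output position is [9 2 4 / 2 8 11 / 11 4 2]. Elementwise product with the kernel and sum: 2·2 + 4·2 + 8·2 + 11·3 + 11·-1 + 4·1 + 2·-1.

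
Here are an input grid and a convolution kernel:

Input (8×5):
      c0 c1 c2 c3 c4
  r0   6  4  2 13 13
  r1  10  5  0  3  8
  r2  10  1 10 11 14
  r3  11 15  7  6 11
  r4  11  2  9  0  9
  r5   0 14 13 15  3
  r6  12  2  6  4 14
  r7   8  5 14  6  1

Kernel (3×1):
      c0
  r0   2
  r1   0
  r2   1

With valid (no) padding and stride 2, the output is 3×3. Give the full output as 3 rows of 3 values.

22 14 40
31 29 37
34 24 32

Output[0,0]: The receptive field on the input at this output position is [6 / 10 / 10]. Elementwise product with the kernel and sum: 6·2 + 10·1.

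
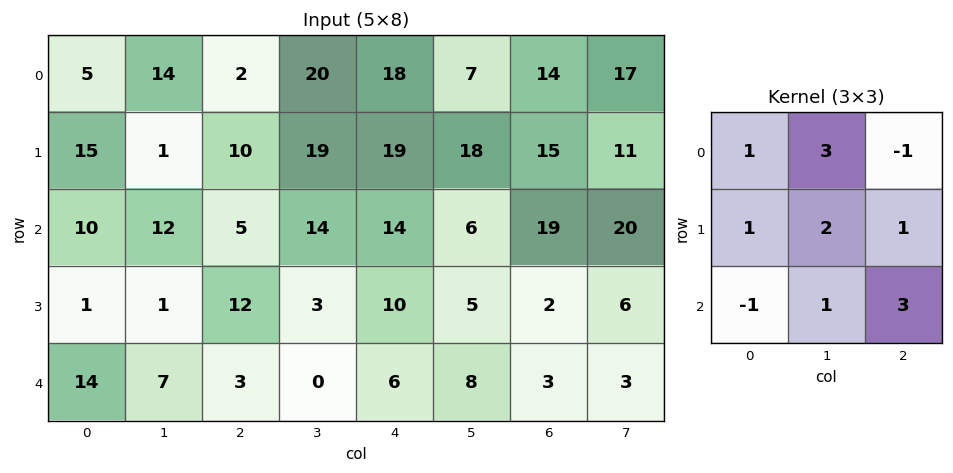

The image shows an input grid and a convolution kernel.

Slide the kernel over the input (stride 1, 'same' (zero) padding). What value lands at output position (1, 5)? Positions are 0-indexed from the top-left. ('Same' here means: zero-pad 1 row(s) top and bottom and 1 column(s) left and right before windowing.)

The receptive field on the zero-padded input at this output position is [18 7 14 / 19 18 15 / 14 6 19]. Elementwise product with the kernel and sum: 18·1 + 7·3 + 14·-1 + 19·1 + 18·2 + 15·1 + 14·-1 + 6·1 + 19·3.

144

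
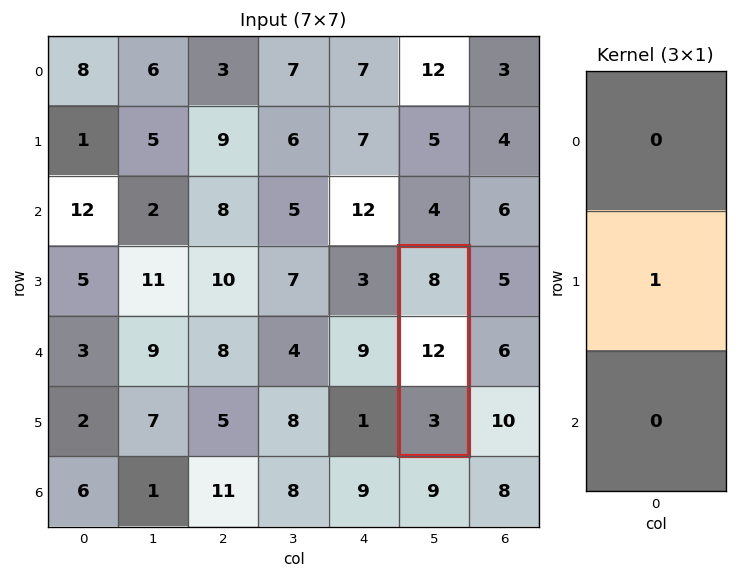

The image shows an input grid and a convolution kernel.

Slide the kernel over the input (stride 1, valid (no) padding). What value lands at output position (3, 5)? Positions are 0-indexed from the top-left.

The receptive field on the input at this output position is [8 / 12 / 3]. Elementwise product with the kernel and sum: 12·1.

12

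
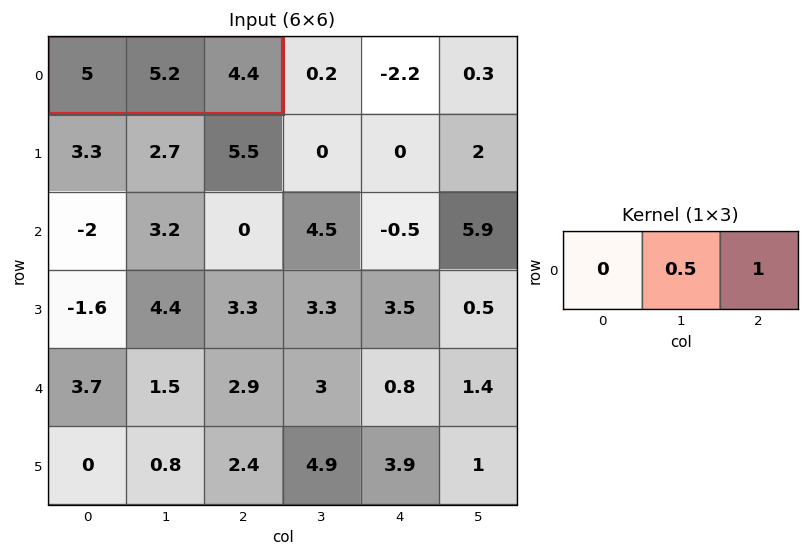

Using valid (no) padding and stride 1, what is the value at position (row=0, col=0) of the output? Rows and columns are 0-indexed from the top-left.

The receptive field on the input at this output position is [5 5.2 4.4]. Elementwise product with the kernel and sum: 5.2·0.5 + 4.4·1.

7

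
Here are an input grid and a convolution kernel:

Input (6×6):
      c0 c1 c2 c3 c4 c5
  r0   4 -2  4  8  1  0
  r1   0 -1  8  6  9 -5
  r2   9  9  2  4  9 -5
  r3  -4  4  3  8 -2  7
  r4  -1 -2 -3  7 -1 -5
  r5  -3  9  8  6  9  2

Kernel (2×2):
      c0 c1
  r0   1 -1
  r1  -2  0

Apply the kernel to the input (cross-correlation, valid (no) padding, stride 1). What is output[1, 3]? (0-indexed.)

-11

The receptive field on the input at this output position is [6 9 / 4 9]. Elementwise product with the kernel and sum: 6·1 + 9·-1 + 4·-2.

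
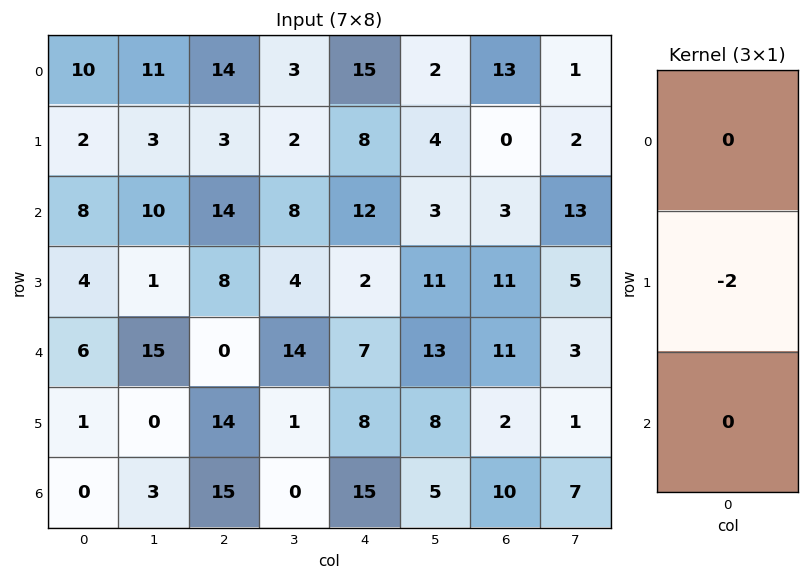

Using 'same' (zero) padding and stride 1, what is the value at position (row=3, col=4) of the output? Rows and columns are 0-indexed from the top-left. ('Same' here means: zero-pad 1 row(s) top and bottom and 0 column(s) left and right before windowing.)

The receptive field on the zero-padded input at this output position is [12 / 2 / 7]. Elementwise product with the kernel and sum: 2·-2.

-4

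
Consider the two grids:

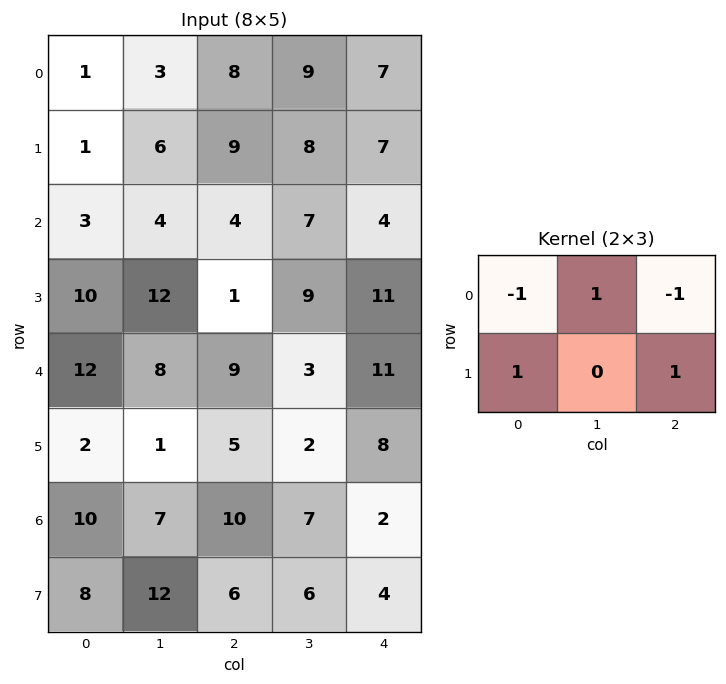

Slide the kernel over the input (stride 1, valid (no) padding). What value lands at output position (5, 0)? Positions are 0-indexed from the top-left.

14

The receptive field on the input at this output position is [2 1 5 / 10 7 10]. Elementwise product with the kernel and sum: 2·-1 + 1·1 + 5·-1 + 10·1 + 10·1.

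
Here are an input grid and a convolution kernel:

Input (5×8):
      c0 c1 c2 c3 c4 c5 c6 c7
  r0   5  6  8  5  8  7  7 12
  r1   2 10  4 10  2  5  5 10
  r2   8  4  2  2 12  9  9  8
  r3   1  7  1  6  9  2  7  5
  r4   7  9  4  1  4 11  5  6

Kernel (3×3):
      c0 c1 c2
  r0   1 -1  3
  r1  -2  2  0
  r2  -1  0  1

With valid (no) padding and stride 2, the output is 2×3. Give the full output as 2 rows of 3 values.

Output[0,0]: The receptive field on the input at this output position is [5 6 8 / 2 10 4 / 8 4 2]. Elementwise product with the kernel and sum: 5·1 + 6·-1 + 8·3 + 2·-2 + 10·2 + 8·-1 + 2·1.

33 49 25
19 46 17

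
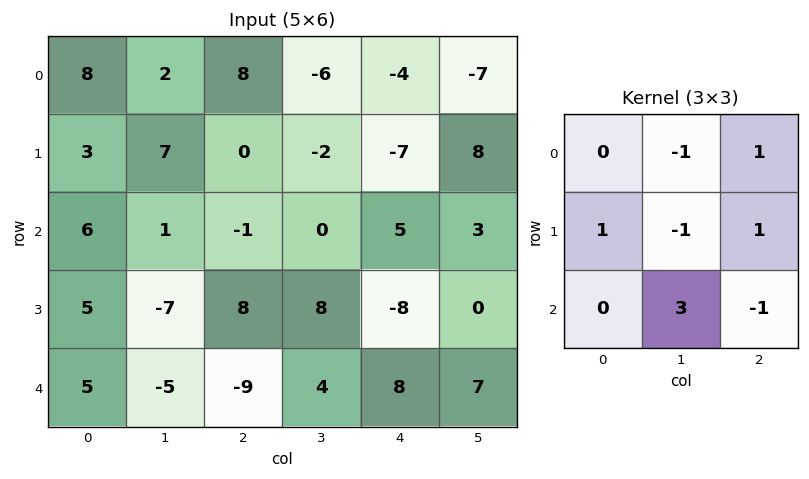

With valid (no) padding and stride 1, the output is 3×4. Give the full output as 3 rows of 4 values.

Output[0,0]: The receptive field on the input at this output position is [8 2 8 / 3 7 0 / 6 1 -1]. Elementwise product with the kernel and sum: 2·-1 + 8·1 + 3·1 + 7·-1 + 0·1 + 1·3 + -1·-1.

6 -12 -8 22
-32 16 31 -11
12 -37 1 31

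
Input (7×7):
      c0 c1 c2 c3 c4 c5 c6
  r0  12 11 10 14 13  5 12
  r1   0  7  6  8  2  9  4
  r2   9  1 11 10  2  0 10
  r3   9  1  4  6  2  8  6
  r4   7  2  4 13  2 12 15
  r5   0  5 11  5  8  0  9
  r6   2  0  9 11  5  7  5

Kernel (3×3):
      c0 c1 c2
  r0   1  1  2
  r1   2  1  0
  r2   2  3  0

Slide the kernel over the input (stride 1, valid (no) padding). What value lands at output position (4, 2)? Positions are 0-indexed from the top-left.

99

The receptive field on the input at this output position is [4 13 2 / 11 5 8 / 9 11 5]. Elementwise product with the kernel and sum: 4·1 + 13·1 + 2·2 + 11·2 + 5·1 + 9·2 + 11·3.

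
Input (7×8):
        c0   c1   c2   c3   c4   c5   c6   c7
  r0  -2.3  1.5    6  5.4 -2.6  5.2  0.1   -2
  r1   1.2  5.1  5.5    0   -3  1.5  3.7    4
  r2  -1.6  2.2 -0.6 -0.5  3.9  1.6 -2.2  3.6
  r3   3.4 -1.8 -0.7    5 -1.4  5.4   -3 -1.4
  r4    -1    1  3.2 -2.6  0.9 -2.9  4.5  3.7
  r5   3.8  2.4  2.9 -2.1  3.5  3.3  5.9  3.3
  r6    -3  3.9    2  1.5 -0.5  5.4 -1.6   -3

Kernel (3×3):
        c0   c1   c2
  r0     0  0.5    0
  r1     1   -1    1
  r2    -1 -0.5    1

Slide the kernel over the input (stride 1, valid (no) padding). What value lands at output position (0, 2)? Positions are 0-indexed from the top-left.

9.95

The receptive field on the input at this output position is [6 5.4 -2.6 / 5.5 0 -3 / -0.6 -0.5 3.9]. Elementwise product with the kernel and sum: 5.4·0.5 + 5.5·1 + 0·-1 + -3·1 + -0.6·-1 + -0.5·-0.5 + 3.9·1.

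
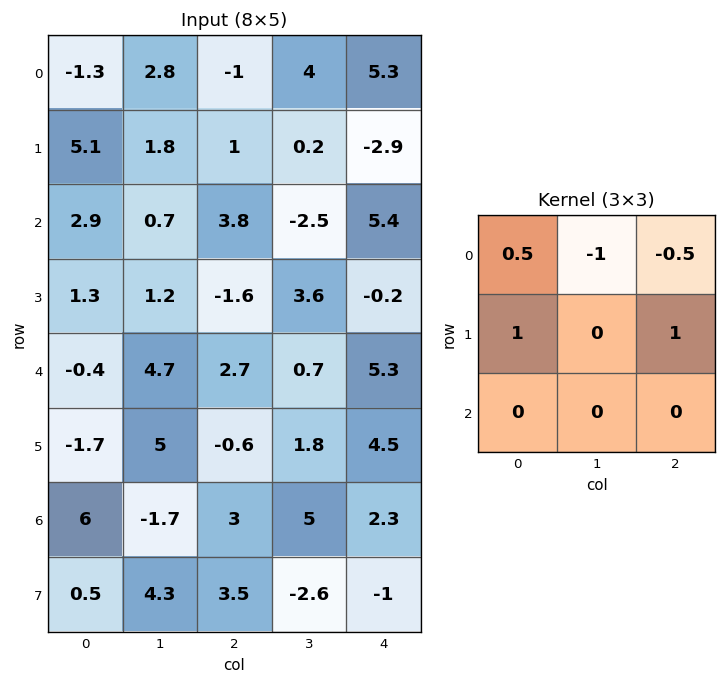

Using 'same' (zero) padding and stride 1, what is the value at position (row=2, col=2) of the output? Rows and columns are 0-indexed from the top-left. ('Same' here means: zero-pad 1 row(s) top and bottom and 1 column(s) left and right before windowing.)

The receptive field on the zero-padded input at this output position is [1.8 1 0.2 / 0.7 3.8 -2.5 / 1.2 -1.6 3.6]. Elementwise product with the kernel and sum: 1.8·0.5 + 1·-1 + 0.2·-0.5 + 0.7·1 + -2.5·1.

-2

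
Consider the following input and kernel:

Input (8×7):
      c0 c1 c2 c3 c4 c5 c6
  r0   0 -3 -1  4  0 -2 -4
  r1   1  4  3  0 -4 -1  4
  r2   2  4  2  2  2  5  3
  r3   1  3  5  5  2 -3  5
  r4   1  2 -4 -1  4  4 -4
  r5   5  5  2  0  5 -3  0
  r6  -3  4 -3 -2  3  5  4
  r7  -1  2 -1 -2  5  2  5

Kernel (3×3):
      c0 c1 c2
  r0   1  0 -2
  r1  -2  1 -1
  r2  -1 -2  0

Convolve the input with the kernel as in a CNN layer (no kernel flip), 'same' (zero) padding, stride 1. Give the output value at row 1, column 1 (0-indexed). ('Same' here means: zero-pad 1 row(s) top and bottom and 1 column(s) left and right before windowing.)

-9

The receptive field on the zero-padded input at this output position is [0 -3 -1 / 1 4 3 / 2 4 2]. Elementwise product with the kernel and sum: 0·1 + -1·-2 + 1·-2 + 4·1 + 3·-1 + 2·-1 + 4·-2.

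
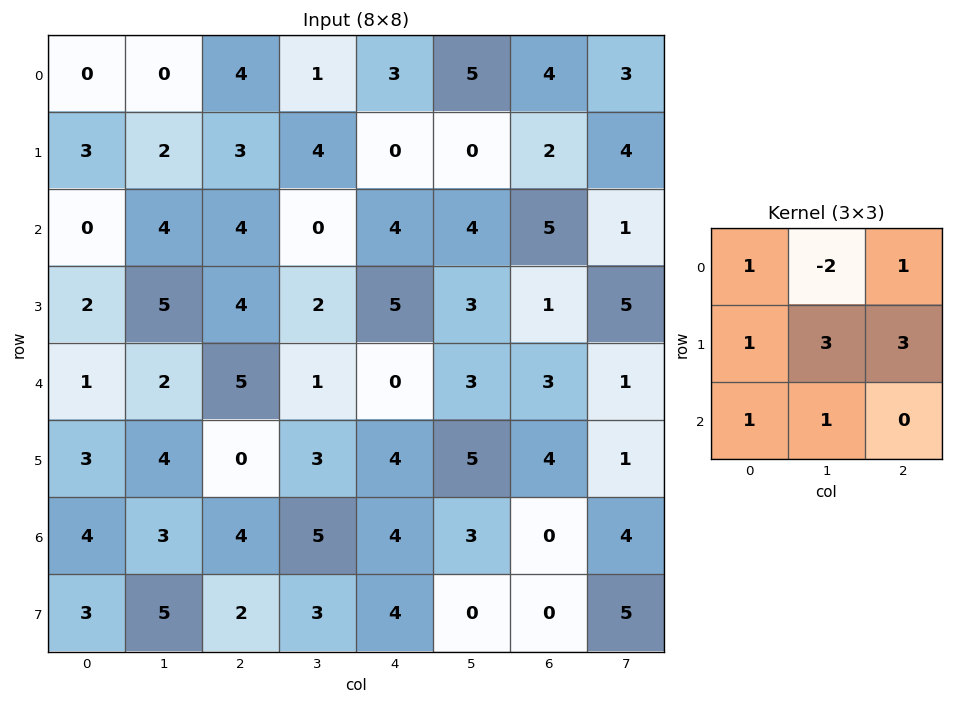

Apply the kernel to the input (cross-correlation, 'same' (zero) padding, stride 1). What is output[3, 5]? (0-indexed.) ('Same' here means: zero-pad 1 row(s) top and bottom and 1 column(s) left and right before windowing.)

The receptive field on the zero-padded input at this output position is [4 4 5 / 5 3 1 / 0 3 3]. Elementwise product with the kernel and sum: 4·1 + 4·-2 + 5·1 + 5·1 + 3·3 + 1·3 + 0·1 + 3·1.

21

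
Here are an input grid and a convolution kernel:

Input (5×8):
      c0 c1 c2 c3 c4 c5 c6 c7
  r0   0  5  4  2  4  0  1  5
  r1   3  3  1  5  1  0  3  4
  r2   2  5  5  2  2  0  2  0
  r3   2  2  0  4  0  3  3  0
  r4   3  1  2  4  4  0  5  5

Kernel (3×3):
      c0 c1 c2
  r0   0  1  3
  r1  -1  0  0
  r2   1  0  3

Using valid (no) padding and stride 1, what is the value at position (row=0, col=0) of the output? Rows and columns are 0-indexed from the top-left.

The receptive field on the input at this output position is [0 5 4 / 3 3 1 / 2 5 5]. Elementwise product with the kernel and sum: 5·1 + 4·3 + 3·-1 + 2·1 + 5·3.

31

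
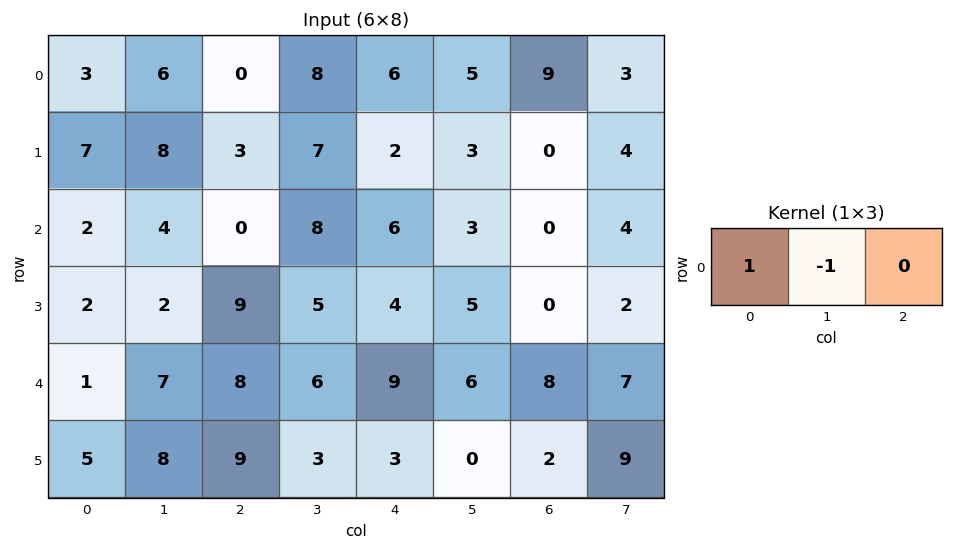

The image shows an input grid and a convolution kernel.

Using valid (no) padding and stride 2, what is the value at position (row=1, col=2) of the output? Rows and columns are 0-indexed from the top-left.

The receptive field on the input at this output position is [6 3 0]. Elementwise product with the kernel and sum: 6·1 + 3·-1.

3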